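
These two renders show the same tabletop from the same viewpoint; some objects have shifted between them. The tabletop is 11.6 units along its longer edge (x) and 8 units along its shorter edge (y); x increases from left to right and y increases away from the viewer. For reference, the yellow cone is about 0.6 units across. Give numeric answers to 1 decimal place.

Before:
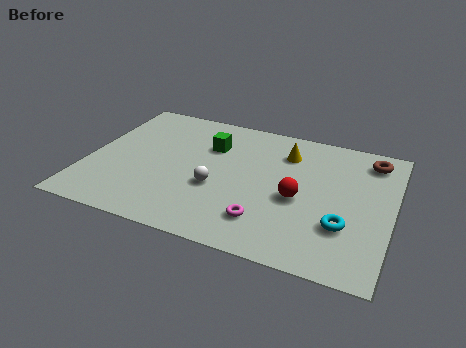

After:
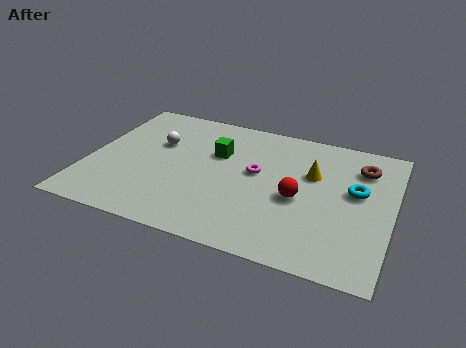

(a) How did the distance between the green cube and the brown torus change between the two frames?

-0.6

They were about 6.2 units apart before and 5.6 after — 0.6 units closer together.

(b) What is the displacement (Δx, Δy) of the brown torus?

(-0.3, -0.6)

From the two frames, the brown torus sits at roughly (10.6, 6.7) before and (10.3, 6.1) after.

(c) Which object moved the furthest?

the white sphere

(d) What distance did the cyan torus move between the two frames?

2.1

The cyan torus moved from about (9.9, 2.5) to (10.2, 4.6), a distance of √(0.3² + 2.1²) ≈ 2.1.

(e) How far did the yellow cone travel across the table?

1.5

The yellow cone moved from about (7.4, 6.1) to (8.5, 5.1), a distance of √(1.1² + 1.0²) ≈ 1.5.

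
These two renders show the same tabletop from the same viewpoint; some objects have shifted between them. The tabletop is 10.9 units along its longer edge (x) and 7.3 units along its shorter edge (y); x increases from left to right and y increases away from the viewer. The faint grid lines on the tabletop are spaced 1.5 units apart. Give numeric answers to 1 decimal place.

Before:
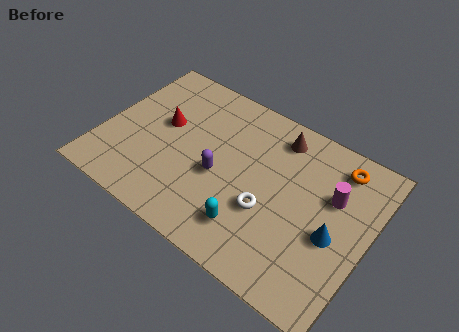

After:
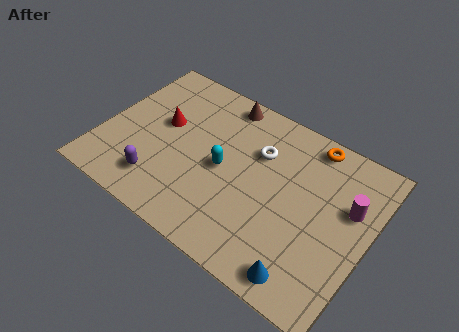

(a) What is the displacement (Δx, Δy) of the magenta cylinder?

(0.7, -0.1)

The magenta cylinder started near (9.3, 4.7) and ended near (10.0, 4.6).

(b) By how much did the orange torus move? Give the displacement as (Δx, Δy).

(-1.2, 0.4)

The orange torus was at about (9.3, 6.1) and moved to about (8.1, 6.5).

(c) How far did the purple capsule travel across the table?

2.7

From (4.9, 3.1) to (2.7, 1.5), the purple capsule covered √(2.2² + 1.6²) ≈ 2.7 units.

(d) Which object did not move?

the red cone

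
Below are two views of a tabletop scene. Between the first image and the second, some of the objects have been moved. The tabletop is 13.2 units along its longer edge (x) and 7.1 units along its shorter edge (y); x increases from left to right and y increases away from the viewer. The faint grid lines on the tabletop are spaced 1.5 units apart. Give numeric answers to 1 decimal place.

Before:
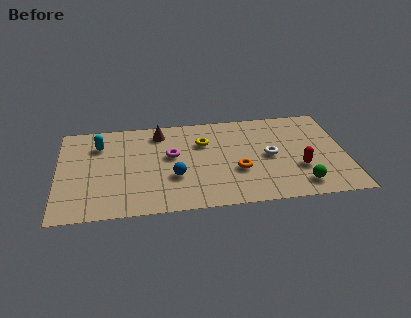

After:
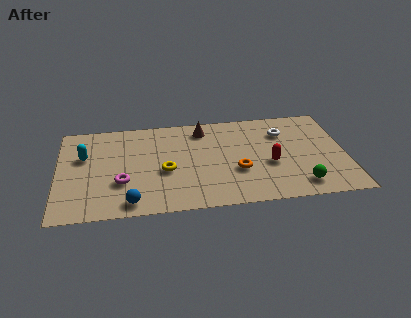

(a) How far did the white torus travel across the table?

1.8

From (9.7, 3.5) to (10.4, 5.2), the white torus covered √(0.7² + 1.7²) ≈ 1.8 units.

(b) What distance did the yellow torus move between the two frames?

2.6

The yellow torus was near (6.7, 4.9) before and (4.9, 3.0) after, so it travelled √(1.8² + 1.9²) ≈ 2.6 units.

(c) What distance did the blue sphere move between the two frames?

2.6

The blue sphere was near (5.3, 2.5) before and (3.3, 0.9) after, so it travelled √(2.0² + 1.6²) ≈ 2.6 units.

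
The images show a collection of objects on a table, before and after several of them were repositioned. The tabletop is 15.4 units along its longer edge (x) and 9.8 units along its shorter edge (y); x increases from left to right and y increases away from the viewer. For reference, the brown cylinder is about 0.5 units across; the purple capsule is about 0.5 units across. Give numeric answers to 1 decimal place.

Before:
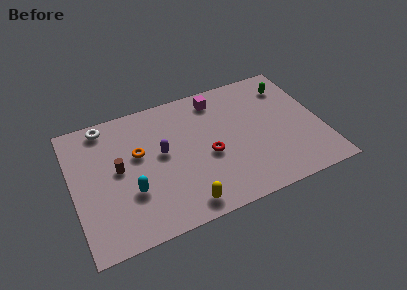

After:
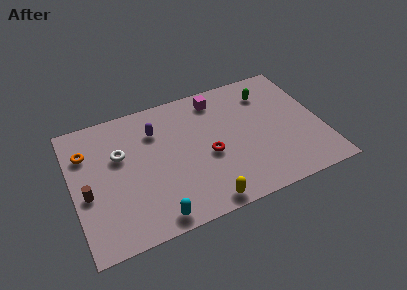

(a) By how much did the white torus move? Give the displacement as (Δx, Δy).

(0.7, -2.5)

The white torus was at about (2.3, 8.7) and moved to about (3.0, 6.2).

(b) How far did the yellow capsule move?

1.2

From (6.4, 1.2) to (7.6, 0.9), the yellow capsule covered √(1.2² + 0.3²) ≈ 1.2 units.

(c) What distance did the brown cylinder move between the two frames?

2.3

The brown cylinder was near (2.8, 5.2) before and (0.8, 4.1) after, so it travelled √(2.0² + 1.1²) ≈ 2.3 units.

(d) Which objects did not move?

the red torus and the magenta cube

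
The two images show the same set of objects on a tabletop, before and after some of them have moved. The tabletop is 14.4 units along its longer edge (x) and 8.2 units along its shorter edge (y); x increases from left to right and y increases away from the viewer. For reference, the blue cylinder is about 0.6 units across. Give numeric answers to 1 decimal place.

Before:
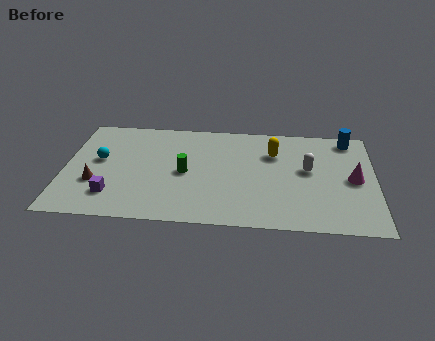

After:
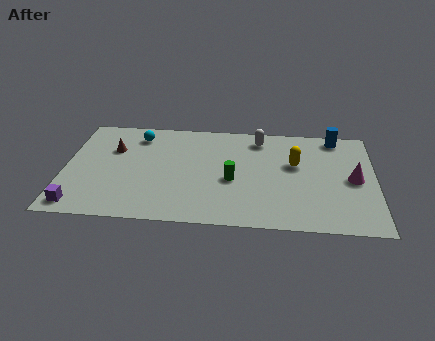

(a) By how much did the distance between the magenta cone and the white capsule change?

+3.1

They were about 2.2 units apart before and 5.3 after — 3.1 units further apart.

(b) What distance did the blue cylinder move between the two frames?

0.6

From (13.2, 7.2) to (12.6, 7.3), the blue cylinder covered √(0.6² + 0.1²) ≈ 0.6 units.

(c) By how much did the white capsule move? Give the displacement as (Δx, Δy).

(-2.3, 2.3)

The white capsule started near (11.3, 4.6) and ended near (9.0, 6.9).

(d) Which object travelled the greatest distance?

the white capsule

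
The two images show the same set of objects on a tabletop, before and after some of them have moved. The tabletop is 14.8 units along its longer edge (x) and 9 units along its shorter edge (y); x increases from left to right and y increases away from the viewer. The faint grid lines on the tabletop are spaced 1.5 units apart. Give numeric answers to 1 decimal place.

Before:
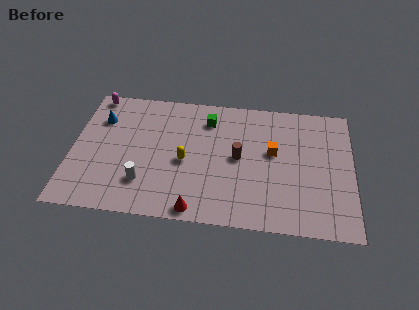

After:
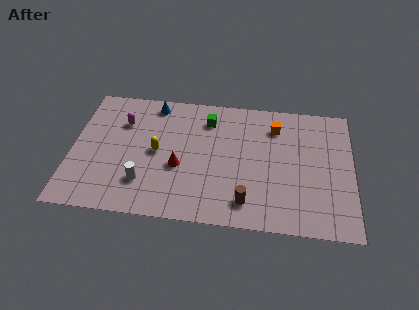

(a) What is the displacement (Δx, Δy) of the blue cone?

(2.8, 1.4)

From the two frames, the blue cone sits at roughly (1.4, 6.5) before and (4.2, 7.9) after.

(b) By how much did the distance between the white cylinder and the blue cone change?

+0.7

The distance was about 4.9 in the first image and 5.6 in the second, so they moved 0.7 units further apart.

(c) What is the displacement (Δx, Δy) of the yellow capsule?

(-1.5, 0.5)

The yellow capsule started near (6.0, 4.0) and ended near (4.5, 4.5).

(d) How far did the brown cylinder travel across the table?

3.0

The brown cylinder moved from about (8.8, 4.6) to (9.3, 1.6), a distance of √(0.5² + 3.0²) ≈ 3.0.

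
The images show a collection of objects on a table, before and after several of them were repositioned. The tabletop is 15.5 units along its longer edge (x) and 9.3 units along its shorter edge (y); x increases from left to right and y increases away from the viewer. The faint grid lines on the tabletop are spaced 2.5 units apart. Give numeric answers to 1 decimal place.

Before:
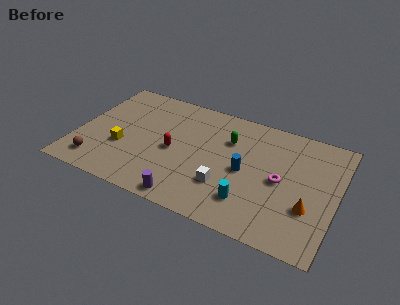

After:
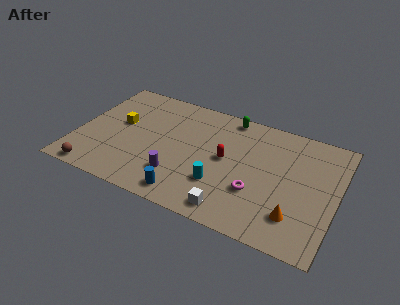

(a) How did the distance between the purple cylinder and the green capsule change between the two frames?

+0.6

The distance was about 5.9 in the first image and 6.5 in the second, so they moved 0.6 units further apart.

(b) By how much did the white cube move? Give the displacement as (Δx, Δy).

(0.6, -1.6)

The white cube started near (9.1, 2.8) and ended near (9.7, 1.2).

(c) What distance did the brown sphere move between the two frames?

0.8

The brown sphere moved from about (1.5, 1.6) to (1.5, 0.8), a distance of √(0.0² + 0.8²) ≈ 0.8.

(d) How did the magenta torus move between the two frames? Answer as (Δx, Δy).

(-1.3, -1.4)

From the two frames, the magenta torus sits at roughly (12.2, 4.5) before and (10.9, 3.1) after.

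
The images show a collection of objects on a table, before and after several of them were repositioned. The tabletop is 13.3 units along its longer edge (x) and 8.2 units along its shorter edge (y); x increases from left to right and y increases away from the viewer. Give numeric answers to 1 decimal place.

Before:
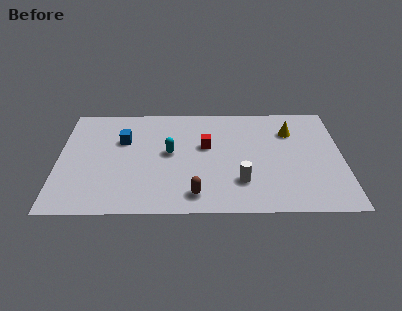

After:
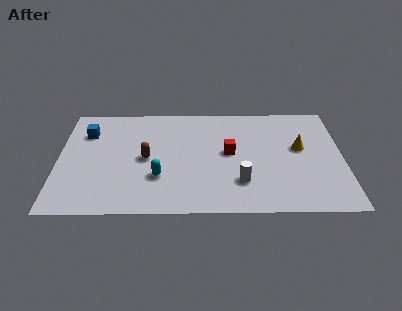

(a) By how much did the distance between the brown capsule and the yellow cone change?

+0.7

The distance was about 6.5 in the first image and 7.2 in the second, so they moved 0.7 units further apart.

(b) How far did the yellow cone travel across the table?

1.4

The yellow cone was near (10.9, 6.0) before and (11.3, 4.7) after, so it travelled √(0.4² + 1.3²) ≈ 1.4 units.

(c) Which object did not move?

the white cylinder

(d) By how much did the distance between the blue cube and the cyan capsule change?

+2.4

They were about 2.4 units apart before and 4.8 after — 2.4 units further apart.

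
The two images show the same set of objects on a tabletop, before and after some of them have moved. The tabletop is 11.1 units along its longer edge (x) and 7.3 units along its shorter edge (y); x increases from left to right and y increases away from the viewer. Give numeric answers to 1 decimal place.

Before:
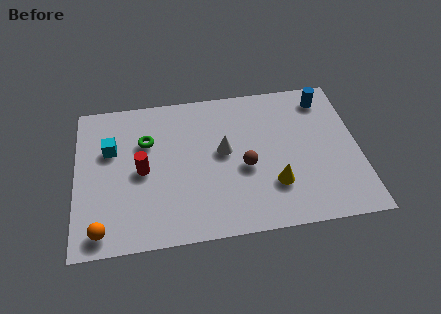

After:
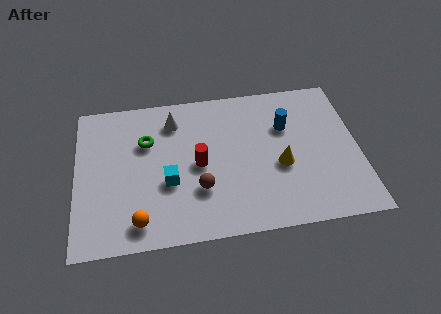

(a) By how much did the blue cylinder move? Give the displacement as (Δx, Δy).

(-1.6, -1.2)

The blue cylinder started near (9.9, 6.1) and ended near (8.3, 4.9).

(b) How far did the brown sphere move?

2.0

The brown sphere moved from about (6.6, 3.1) to (4.8, 2.3), a distance of √(1.8² + 0.8²) ≈ 2.0.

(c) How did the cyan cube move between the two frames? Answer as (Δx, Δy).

(2.2, -1.9)

The cyan cube started near (1.4, 4.7) and ended near (3.6, 2.8).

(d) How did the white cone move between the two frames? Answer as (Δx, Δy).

(-1.9, 1.8)

The white cone started near (5.8, 4.0) and ended near (3.9, 5.8).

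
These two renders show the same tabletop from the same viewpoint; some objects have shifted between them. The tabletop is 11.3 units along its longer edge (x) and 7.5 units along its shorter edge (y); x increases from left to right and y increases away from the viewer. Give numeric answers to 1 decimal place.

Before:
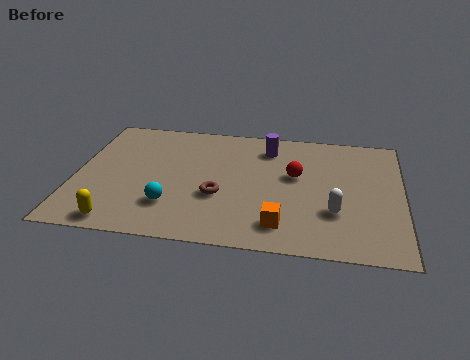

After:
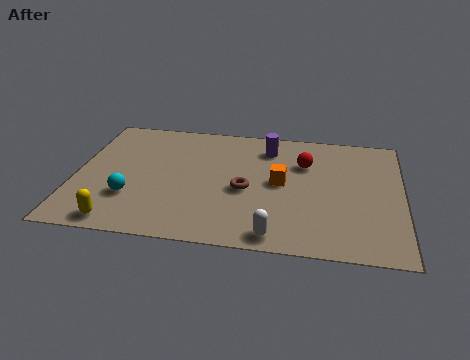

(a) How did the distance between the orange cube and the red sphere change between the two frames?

-1.5

They were about 3.0 units apart before and 1.5 after — 1.5 units closer together.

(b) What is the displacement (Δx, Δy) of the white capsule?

(-2.0, -1.6)

The white capsule was at about (9.0, 2.4) and moved to about (7.0, 0.8).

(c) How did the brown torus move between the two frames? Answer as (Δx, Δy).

(0.9, 0.5)

From the two frames, the brown torus sits at roughly (5.0, 2.8) before and (5.9, 3.3) after.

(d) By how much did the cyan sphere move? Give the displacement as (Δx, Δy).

(-1.4, 0.3)

From the two frames, the cyan sphere sits at roughly (3.4, 2.0) before and (2.0, 2.3) after.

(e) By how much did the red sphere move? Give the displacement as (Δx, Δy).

(0.3, 0.8)

The red sphere started near (7.6, 4.4) and ended near (7.9, 5.2).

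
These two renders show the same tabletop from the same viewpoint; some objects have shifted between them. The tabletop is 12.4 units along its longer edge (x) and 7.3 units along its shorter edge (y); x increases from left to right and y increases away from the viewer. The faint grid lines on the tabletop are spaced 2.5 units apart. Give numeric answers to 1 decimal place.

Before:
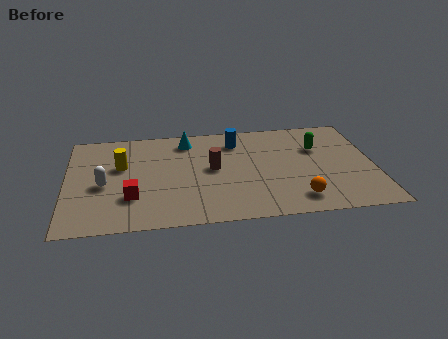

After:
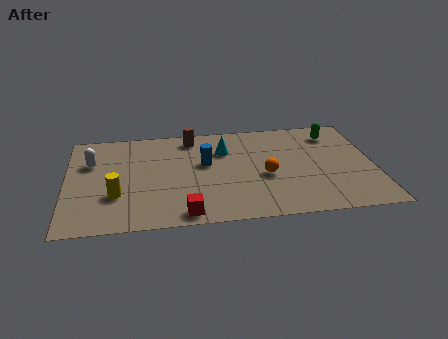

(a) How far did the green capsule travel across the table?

1.2

The green capsule was near (10.2, 4.9) before and (10.9, 5.9) after, so it travelled √(0.7² + 1.0²) ≈ 1.2 units.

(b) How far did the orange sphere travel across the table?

2.2

The orange sphere was near (9.2, 1.3) before and (8.0, 3.1) after, so it travelled √(1.2² + 1.8²) ≈ 2.2 units.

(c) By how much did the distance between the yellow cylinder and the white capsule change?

+1.2

Before: roughly 1.5 units apart; after: 2.7. That's 1.2 units further apart.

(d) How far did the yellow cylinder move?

2.1

From (2.2, 4.5) to (2.0, 2.4), the yellow cylinder covered √(0.2² + 2.1²) ≈ 2.1 units.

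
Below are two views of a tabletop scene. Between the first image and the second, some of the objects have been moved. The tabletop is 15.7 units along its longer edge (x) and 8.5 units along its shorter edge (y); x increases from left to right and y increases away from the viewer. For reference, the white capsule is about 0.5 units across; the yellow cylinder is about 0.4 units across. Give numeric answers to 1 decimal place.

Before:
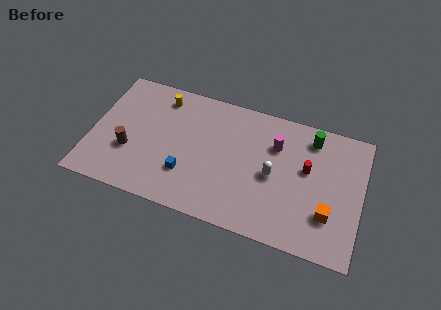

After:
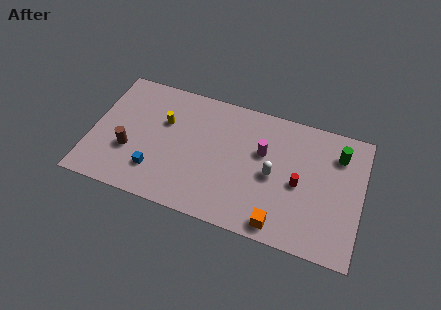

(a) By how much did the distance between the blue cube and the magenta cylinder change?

+0.8

They were about 6.0 units apart before and 6.8 after — 0.8 units further apart.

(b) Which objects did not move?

the brown cylinder and the white capsule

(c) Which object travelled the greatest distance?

the orange cube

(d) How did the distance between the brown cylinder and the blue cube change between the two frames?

-1.6

Before: roughly 3.4 units apart; after: 1.8. That's 1.6 units closer together.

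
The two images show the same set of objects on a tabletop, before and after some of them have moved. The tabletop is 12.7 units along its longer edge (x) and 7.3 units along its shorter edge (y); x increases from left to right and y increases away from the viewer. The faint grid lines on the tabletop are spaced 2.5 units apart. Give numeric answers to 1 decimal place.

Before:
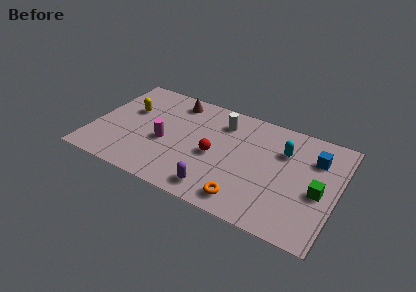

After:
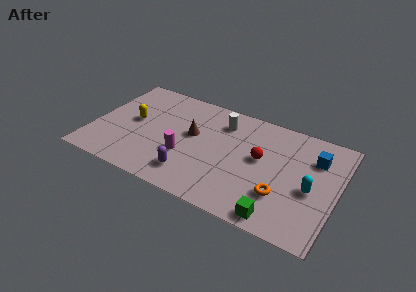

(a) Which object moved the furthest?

the green cube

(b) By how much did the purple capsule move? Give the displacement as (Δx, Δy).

(-1.4, 0.4)

The purple capsule was at about (6.8, 1.1) and moved to about (5.4, 1.5).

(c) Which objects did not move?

the blue cube and the white cylinder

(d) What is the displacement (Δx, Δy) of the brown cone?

(1.2, -2.0)

The brown cone was at about (3.9, 6.2) and moved to about (5.1, 4.2).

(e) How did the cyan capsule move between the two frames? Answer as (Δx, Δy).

(1.6, -1.9)

The cyan capsule started near (9.8, 5.1) and ended near (11.4, 3.2).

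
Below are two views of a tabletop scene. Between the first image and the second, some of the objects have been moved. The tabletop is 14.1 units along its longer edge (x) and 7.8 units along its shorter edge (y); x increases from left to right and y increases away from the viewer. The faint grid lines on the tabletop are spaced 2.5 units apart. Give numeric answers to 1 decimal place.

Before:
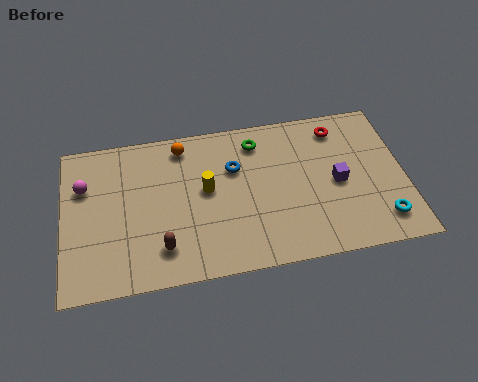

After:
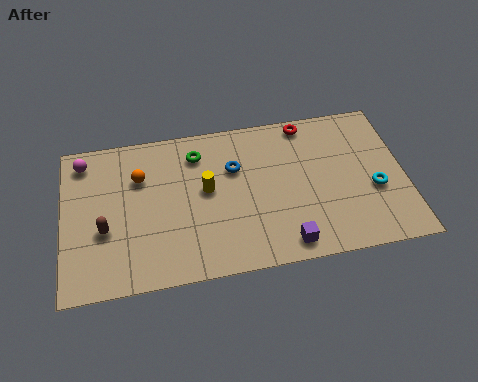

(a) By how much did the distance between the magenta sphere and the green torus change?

-2.6

The distance was about 7.3 in the first image and 4.7 in the second, so they moved 2.6 units closer together.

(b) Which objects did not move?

the yellow cylinder and the blue torus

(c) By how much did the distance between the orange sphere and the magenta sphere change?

-1.7

Before: roughly 4.3 units apart; after: 2.6. That's 1.7 units closer together.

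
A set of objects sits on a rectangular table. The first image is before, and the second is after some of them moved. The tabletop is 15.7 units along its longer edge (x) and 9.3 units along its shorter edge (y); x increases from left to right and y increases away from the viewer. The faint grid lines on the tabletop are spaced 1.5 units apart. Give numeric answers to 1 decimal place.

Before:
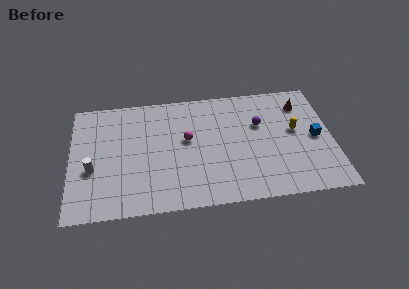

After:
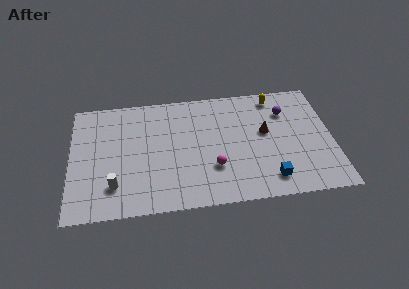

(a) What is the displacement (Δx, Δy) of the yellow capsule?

(-1.1, 2.9)

The yellow capsule was at about (13.5, 5.2) and moved to about (12.4, 8.1).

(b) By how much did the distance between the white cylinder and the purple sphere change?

+1.0

They were about 10.4 units apart before and 11.4 after — 1.0 units further apart.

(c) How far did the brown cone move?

3.0

The brown cone moved from about (14.0, 7.3) to (11.7, 5.3), a distance of √(2.3² + 2.0²) ≈ 3.0.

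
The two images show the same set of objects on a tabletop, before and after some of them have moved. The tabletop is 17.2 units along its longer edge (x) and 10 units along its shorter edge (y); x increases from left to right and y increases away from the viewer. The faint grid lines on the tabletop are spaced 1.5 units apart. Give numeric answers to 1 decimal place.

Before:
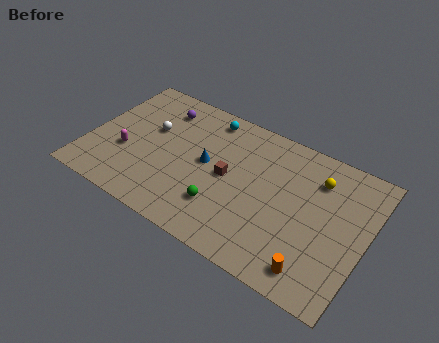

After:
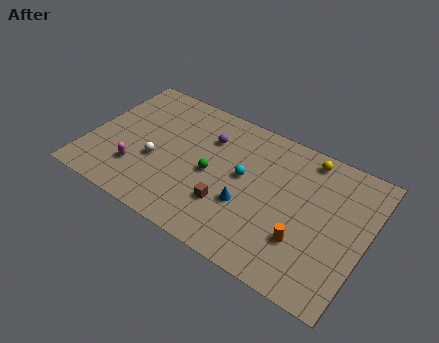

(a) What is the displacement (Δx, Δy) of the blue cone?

(2.8, -1.7)

The blue cone started near (7.3, 5.3) and ended near (10.1, 3.6).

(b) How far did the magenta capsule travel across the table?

1.3

The magenta capsule moved from about (2.4, 3.7) to (3.3, 2.7), a distance of √(0.9² + 1.0²) ≈ 1.3.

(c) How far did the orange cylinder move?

1.7

The orange cylinder moved from about (14.6, 1.5) to (13.7, 3.0), a distance of √(0.9² + 1.5²) ≈ 1.7.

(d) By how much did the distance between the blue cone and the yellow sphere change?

-1.0

The distance was about 7.0 in the first image and 6.0 in the second, so they moved 1.0 units closer together.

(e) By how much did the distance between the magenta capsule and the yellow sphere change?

-0.6

The distance was about 12.1 in the first image and 11.5 in the second, so they moved 0.6 units closer together.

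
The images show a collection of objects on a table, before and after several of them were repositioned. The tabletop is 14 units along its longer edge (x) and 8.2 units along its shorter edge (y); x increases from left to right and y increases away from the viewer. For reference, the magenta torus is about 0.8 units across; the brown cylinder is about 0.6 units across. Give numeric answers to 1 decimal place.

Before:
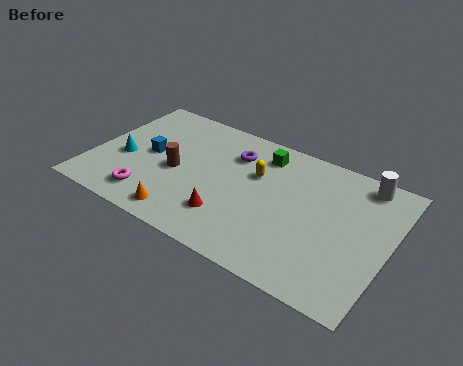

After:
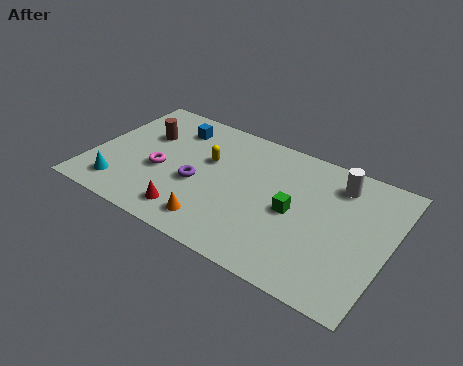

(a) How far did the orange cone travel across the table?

1.5

The orange cone moved from about (4.8, 1.1) to (6.3, 1.4), a distance of √(1.5² + 0.3²) ≈ 1.5.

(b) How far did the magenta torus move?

1.9

From (3.1, 1.5) to (3.3, 3.4), the magenta torus covered √(0.2² + 1.9²) ≈ 1.9 units.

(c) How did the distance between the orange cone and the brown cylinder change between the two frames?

+3.0

They were about 2.7 units apart before and 5.7 after — 3.0 units further apart.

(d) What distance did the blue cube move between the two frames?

2.4

The blue cube was near (2.6, 4.2) before and (3.4, 6.5) after, so it travelled √(0.8² + 2.3²) ≈ 2.4 units.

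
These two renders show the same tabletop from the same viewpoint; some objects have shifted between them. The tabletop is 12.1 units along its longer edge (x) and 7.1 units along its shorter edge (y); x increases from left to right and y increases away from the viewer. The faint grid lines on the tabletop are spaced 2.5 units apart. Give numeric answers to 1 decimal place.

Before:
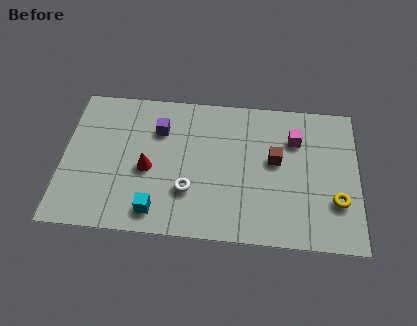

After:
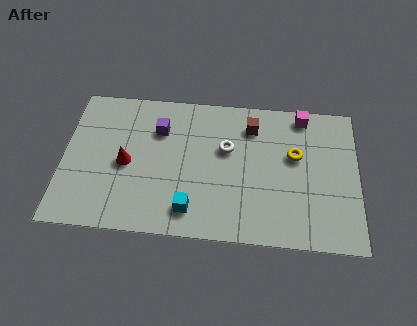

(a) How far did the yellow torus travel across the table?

2.7

From (11.2, 2.2) to (9.5, 4.3), the yellow torus covered √(1.7² + 2.1²) ≈ 2.7 units.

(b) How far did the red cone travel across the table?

0.9

The red cone moved from about (3.5, 3.1) to (2.6, 3.3), a distance of √(0.9² + 0.2²) ≈ 0.9.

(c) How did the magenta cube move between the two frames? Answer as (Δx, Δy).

(0.3, 1.2)

The magenta cube was at about (9.5, 5.1) and moved to about (9.8, 6.3).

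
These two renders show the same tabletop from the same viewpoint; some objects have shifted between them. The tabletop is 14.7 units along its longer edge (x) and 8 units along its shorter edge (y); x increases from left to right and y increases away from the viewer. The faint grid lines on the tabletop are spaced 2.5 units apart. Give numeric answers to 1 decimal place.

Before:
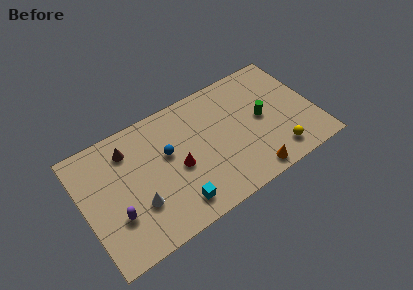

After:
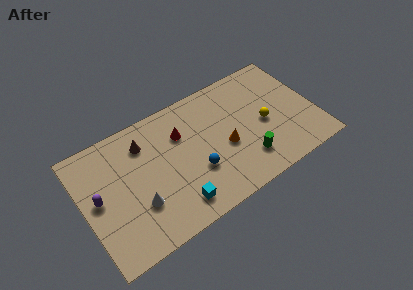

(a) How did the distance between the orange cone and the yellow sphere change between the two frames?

+0.7

They were about 1.9 units apart before and 2.6 after — 0.7 units further apart.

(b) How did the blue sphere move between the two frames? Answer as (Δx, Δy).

(1.5, -2.0)

From the two frames, the blue sphere sits at roughly (5.4, 4.8) before and (6.9, 2.8) after.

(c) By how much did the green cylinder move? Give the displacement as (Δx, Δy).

(-1.4, -2.2)

From the two frames, the green cylinder sits at roughly (11.4, 4.1) before and (10.0, 1.9) after.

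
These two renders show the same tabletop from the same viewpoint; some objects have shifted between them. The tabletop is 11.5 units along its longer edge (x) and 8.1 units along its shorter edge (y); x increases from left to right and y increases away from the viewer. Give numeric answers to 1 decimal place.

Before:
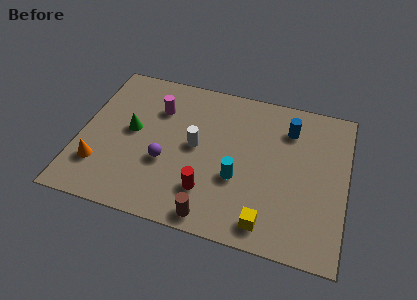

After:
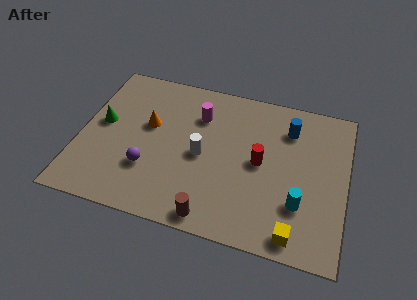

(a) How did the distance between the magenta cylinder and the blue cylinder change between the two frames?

-1.8

The distance was about 5.7 in the first image and 3.9 in the second, so they moved 1.8 units closer together.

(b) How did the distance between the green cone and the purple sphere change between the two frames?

+0.8

They were about 2.1 units apart before and 2.9 after — 0.8 units further apart.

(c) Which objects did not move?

the brown cylinder and the blue cylinder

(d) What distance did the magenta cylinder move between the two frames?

1.8

The magenta cylinder moved from about (3.2, 5.8) to (5.0, 5.9), a distance of √(1.8² + 0.1²) ≈ 1.8.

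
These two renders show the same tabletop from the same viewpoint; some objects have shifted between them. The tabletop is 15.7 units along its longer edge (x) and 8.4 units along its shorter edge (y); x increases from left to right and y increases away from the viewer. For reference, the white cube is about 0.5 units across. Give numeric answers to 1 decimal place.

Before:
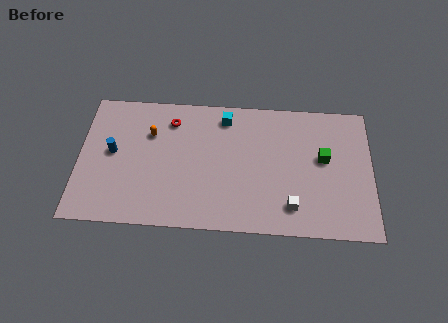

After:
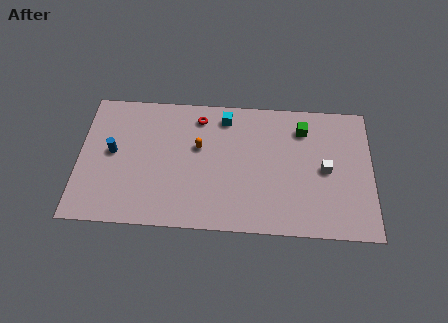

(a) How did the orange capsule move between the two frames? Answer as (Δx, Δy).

(2.6, -0.7)

From the two frames, the orange capsule sits at roughly (3.8, 5.8) before and (6.4, 5.1) after.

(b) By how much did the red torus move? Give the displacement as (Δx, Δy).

(1.5, 0.3)

The red torus started near (4.9, 6.7) and ended near (6.4, 7.0).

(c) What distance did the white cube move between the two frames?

3.0

The white cube was near (11.4, 1.7) before and (13.2, 4.1) after, so it travelled √(1.8² + 2.4²) ≈ 3.0 units.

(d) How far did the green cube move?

2.1

The green cube moved from about (13.1, 4.8) to (12.0, 6.6), a distance of √(1.1² + 1.8²) ≈ 2.1.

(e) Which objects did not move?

the blue cylinder and the cyan cube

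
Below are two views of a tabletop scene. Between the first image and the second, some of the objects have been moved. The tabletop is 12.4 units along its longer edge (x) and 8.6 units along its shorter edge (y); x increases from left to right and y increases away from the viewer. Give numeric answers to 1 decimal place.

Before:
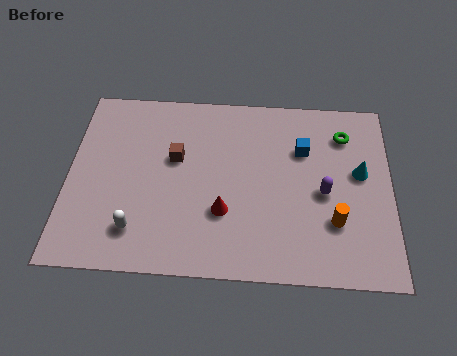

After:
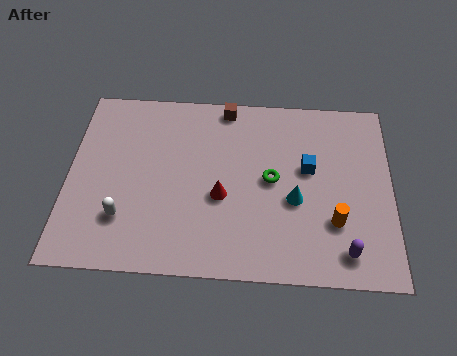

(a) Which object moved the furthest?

the green torus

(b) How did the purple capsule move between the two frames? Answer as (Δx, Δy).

(0.8, -2.6)

From the two frames, the purple capsule sits at roughly (9.8, 3.9) before and (10.6, 1.3) after.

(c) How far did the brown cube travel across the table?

3.2

The brown cube was near (4.1, 5.2) before and (6.0, 7.8) after, so it travelled √(1.9² + 2.6²) ≈ 3.2 units.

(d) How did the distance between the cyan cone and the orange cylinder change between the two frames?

-0.8

The distance was about 2.5 in the first image and 1.7 in the second, so they moved 0.8 units closer together.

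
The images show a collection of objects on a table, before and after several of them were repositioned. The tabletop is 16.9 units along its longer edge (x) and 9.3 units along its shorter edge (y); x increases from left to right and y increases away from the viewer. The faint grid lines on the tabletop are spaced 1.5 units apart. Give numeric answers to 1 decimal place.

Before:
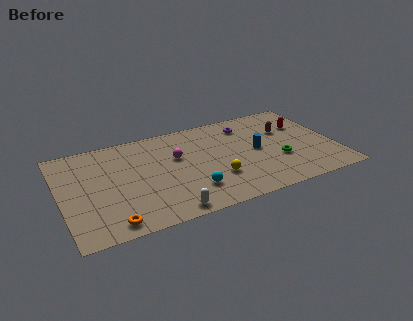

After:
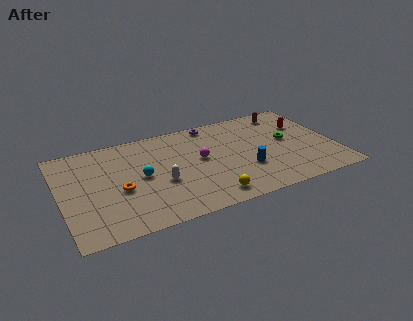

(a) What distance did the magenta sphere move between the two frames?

1.6

The magenta sphere moved from about (7.2, 5.8) to (8.6, 5.1), a distance of √(1.4² + 0.7²) ≈ 1.6.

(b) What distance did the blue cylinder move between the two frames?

1.8

The blue cylinder was near (12.1, 4.7) before and (11.2, 3.1) after, so it travelled √(0.9² + 1.6²) ≈ 1.8 units.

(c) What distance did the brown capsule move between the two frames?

1.9

The brown capsule moved from about (14.1, 6.1) to (14.4, 8.0), a distance of √(0.3² + 1.9²) ≈ 1.9.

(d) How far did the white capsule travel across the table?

2.8

The white capsule moved from about (6.1, 0.9) to (6.0, 3.7), a distance of √(0.1² + 2.8²) ≈ 2.8.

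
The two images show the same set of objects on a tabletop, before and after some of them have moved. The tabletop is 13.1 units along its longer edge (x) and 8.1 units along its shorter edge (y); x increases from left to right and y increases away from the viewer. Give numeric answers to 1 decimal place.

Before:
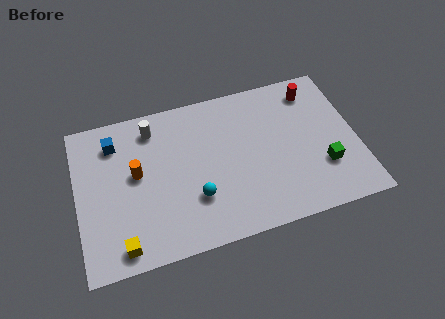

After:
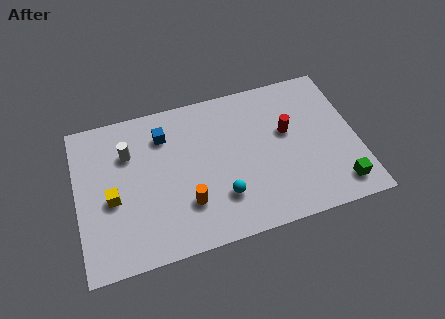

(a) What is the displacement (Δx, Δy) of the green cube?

(0.6, -1.2)

From the two frames, the green cube sits at roughly (11.4, 2.5) before and (12.0, 1.3) after.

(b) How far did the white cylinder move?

1.6

The white cylinder moved from about (3.7, 6.7) to (2.5, 5.7), a distance of √(1.2² + 1.0²) ≈ 1.6.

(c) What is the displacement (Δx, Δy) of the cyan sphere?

(1.2, -0.3)

The cyan sphere started near (5.4, 2.5) and ended near (6.6, 2.2).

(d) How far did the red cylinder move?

2.4

From (11.3, 6.7) to (9.9, 4.8), the red cylinder covered √(1.4² + 1.9²) ≈ 2.4 units.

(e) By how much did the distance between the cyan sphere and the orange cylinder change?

-1.7

The distance was about 3.3 in the first image and 1.6 in the second, so they moved 1.7 units closer together.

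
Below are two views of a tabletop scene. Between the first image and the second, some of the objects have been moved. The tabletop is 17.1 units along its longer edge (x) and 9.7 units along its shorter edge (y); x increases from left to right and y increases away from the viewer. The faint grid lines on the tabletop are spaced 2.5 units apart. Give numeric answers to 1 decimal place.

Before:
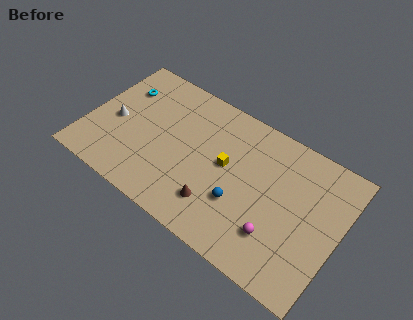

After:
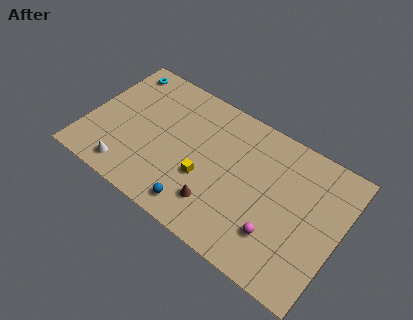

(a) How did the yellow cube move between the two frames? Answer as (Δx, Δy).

(-1.2, -1.7)

The yellow cube started near (9.4, 5.3) and ended near (8.2, 3.6).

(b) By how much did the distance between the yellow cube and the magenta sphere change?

+0.5

Before: roughly 4.7 units apart; after: 5.2. That's 0.5 units further apart.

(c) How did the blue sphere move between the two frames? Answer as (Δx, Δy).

(-2.6, -1.9)

From the two frames, the blue sphere sits at roughly (10.7, 3.3) before and (8.1, 1.4) after.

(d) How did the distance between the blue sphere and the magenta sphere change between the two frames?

+2.6

Before: roughly 2.7 units apart; after: 5.3. That's 2.6 units further apart.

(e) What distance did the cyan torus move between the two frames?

1.5

The cyan torus was near (1.8, 7.0) before and (1.4, 8.4) after, so it travelled √(0.4² + 1.4²) ≈ 1.5 units.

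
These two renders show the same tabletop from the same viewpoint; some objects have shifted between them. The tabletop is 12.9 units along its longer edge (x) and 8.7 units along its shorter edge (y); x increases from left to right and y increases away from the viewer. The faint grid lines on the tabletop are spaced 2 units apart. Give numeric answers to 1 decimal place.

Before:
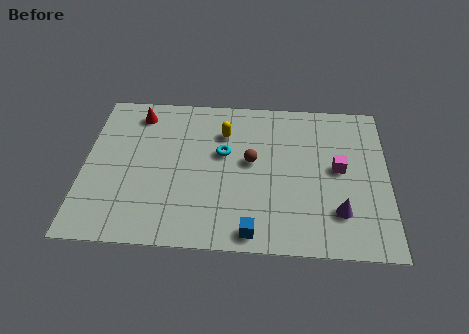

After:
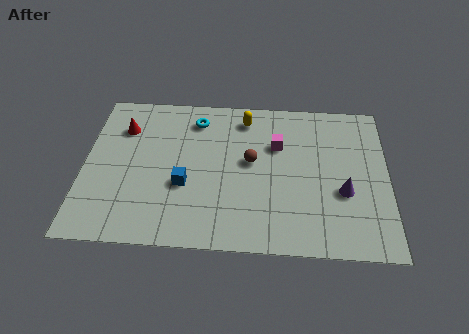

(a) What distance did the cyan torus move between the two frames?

2.2

The cyan torus was near (5.9, 5.2) before and (4.7, 7.1) after, so it travelled √(1.2² + 1.9²) ≈ 2.2 units.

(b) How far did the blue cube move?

3.8

The blue cube was near (7.2, 0.9) before and (4.3, 3.3) after, so it travelled √(2.9² + 2.4²) ≈ 3.8 units.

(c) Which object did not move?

the brown sphere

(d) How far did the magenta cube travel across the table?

2.9

From (10.8, 4.6) to (8.2, 5.8), the magenta cube covered √(2.6² + 1.2²) ≈ 2.9 units.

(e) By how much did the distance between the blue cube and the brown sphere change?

-0.7

Before: roughly 3.9 units apart; after: 3.2. That's 0.7 units closer together.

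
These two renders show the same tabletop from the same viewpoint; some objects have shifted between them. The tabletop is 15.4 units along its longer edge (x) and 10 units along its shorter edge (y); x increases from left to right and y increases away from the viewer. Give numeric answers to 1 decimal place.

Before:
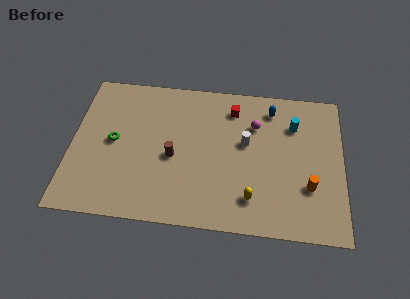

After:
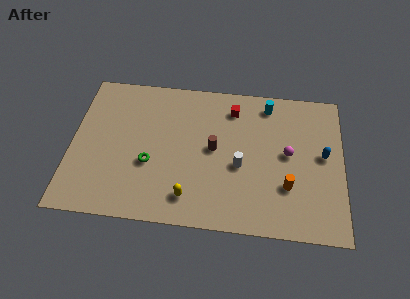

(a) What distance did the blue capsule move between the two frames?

4.2

The blue capsule moved from about (11.3, 8.3) to (14.3, 5.4), a distance of √(3.0² + 2.9²) ≈ 4.2.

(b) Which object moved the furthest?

the blue capsule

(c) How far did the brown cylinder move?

2.4

The brown cylinder moved from about (5.8, 4.4) to (8.1, 5.2), a distance of √(2.3² + 0.8²) ≈ 2.4.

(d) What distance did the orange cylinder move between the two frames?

1.2

From (13.5, 3.2) to (12.3, 3.1), the orange cylinder covered √(1.2² + 0.1²) ≈ 1.2 units.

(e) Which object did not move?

the red cube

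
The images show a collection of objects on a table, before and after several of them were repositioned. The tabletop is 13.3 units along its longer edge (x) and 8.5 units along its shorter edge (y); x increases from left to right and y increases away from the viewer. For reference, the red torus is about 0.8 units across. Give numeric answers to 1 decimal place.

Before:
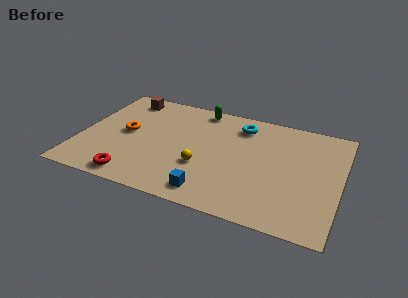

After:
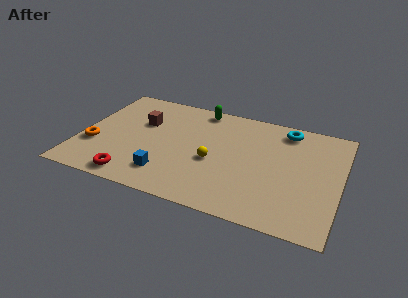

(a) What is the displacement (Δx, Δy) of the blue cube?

(-2.3, 0.6)

The blue cube was at about (7.0, 1.2) and moved to about (4.7, 1.8).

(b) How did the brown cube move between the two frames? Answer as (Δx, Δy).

(1.1, -1.8)

The brown cube was at about (1.9, 7.3) and moved to about (3.0, 5.5).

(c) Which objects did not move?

the red torus and the green capsule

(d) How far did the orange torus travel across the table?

2.1

The orange torus moved from about (2.3, 4.4) to (0.8, 2.9), a distance of √(1.5² + 1.5²) ≈ 2.1.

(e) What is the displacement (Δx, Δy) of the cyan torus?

(2.3, 0.4)

The cyan torus was at about (8.0, 6.9) and moved to about (10.3, 7.3).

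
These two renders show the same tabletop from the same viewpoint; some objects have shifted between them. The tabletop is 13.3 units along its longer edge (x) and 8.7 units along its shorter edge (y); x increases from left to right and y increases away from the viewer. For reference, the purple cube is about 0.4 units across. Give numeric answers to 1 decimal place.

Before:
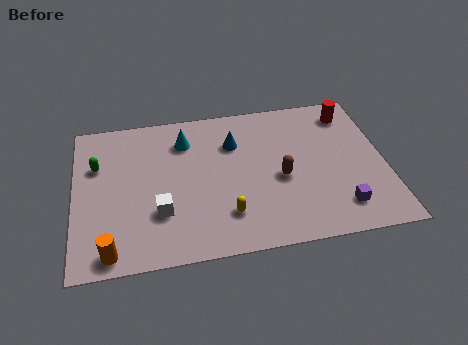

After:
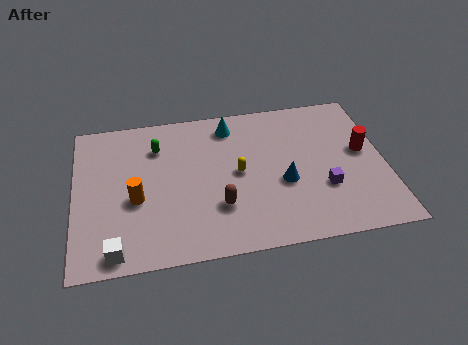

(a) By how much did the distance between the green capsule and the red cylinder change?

-2.1

The distance was about 11.1 in the first image and 9.0 in the second, so they moved 2.1 units closer together.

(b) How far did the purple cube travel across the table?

1.3

The purple cube was near (11.2, 1.7) before and (10.6, 2.9) after, so it travelled √(0.6² + 1.2²) ≈ 1.3 units.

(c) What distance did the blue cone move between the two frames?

3.4

The blue cone was near (6.9, 6.2) before and (8.9, 3.5) after, so it travelled √(2.0² + 2.7²) ≈ 3.4 units.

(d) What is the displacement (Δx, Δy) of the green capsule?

(2.6, 0.7)

The green capsule was at about (1.0, 5.8) and moved to about (3.6, 6.5).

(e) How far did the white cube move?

2.6

The white cube was near (3.6, 2.7) before and (1.7, 0.9) after, so it travelled √(1.9² + 1.8²) ≈ 2.6 units.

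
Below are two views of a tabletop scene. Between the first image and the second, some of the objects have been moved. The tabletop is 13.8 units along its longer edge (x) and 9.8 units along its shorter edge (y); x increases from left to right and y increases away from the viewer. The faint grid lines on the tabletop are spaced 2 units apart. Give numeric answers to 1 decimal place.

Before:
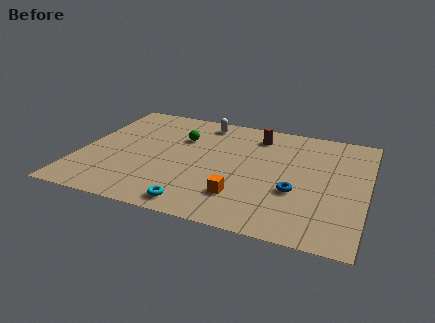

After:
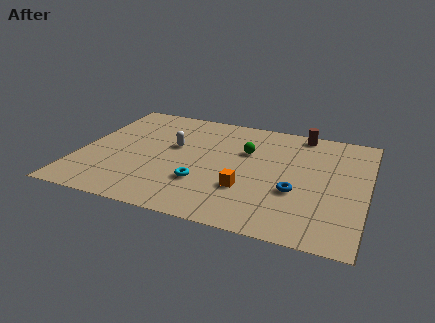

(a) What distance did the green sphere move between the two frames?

3.2

The green sphere was near (4.7, 6.7) before and (7.9, 6.4) after, so it travelled √(3.2² + 0.3²) ≈ 3.2 units.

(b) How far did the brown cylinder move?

2.3

From (8.3, 8.0) to (10.4, 8.9), the brown cylinder covered √(2.1² + 0.9²) ≈ 2.3 units.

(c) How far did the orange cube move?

0.7

The orange cube was near (8.0, 2.4) before and (8.2, 3.1) after, so it travelled √(0.2² + 0.7²) ≈ 0.7 units.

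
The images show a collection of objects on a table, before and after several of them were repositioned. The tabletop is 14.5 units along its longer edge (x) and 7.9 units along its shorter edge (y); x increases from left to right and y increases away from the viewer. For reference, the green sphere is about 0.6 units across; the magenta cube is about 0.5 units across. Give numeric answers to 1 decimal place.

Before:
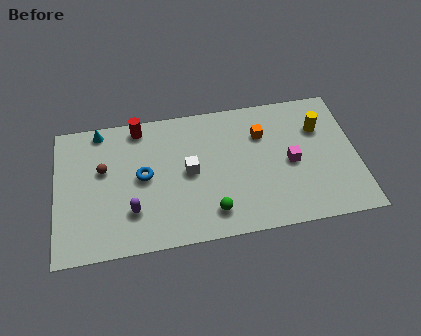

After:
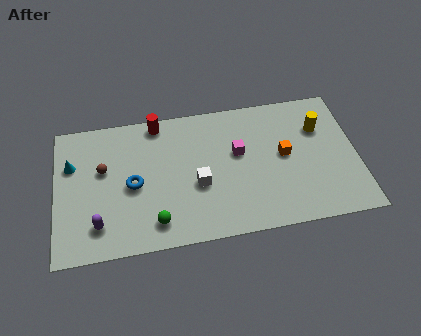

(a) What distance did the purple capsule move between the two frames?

1.7

From (3.6, 2.2) to (2.0, 1.7), the purple capsule covered √(1.6² + 0.5²) ≈ 1.7 units.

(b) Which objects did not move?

the brown sphere and the yellow cylinder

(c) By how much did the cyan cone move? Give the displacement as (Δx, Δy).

(-1.4, -1.8)

The cyan cone started near (2.2, 7.1) and ended near (0.8, 5.3).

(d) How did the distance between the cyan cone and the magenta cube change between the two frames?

-1.7

Before: roughly 9.7 units apart; after: 8.0. That's 1.7 units closer together.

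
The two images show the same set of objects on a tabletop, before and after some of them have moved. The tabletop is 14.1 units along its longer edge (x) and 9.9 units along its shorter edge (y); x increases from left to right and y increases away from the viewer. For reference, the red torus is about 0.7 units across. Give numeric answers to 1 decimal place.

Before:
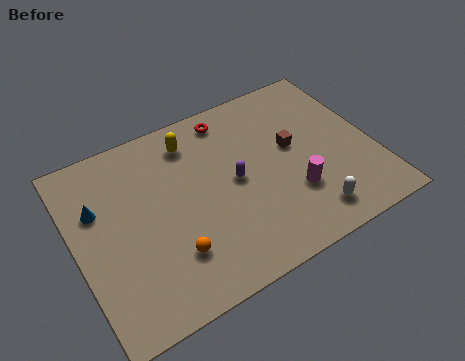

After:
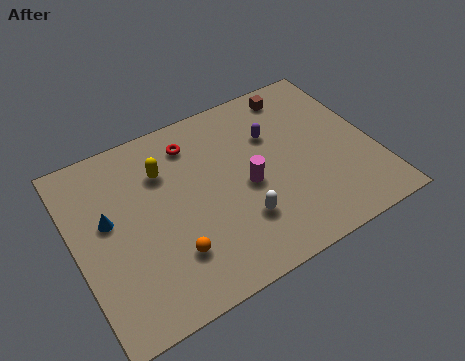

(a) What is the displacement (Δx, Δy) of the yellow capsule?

(-1.5, -1.0)

From the two frames, the yellow capsule sits at roughly (5.9, 8.1) before and (4.4, 7.1) after.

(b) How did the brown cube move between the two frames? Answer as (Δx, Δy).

(0.7, 3.0)

The brown cube was at about (10.4, 5.6) and moved to about (11.1, 8.6).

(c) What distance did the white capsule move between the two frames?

3.3

From (10.5, 1.6) to (7.4, 2.8), the white capsule covered √(3.1² + 1.2²) ≈ 3.3 units.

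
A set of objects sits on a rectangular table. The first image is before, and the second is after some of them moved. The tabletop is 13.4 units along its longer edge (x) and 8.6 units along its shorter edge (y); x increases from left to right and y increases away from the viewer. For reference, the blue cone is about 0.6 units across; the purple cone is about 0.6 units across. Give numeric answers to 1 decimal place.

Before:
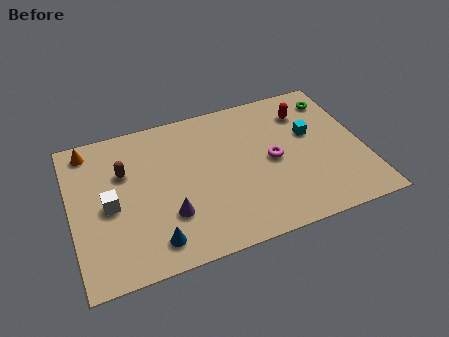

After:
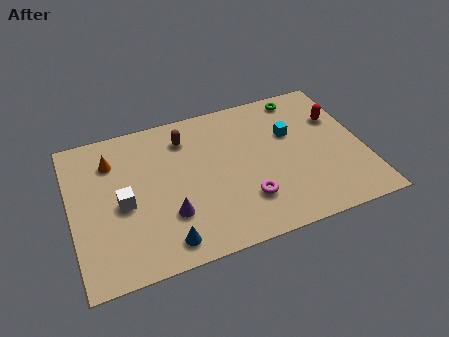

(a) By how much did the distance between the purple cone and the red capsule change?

+0.9

The distance was about 7.8 in the first image and 8.7 in the second, so they moved 0.9 units further apart.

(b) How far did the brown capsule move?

3.1

From (2.5, 5.7) to (5.4, 6.8), the brown capsule covered √(2.9² + 1.1²) ≈ 3.1 units.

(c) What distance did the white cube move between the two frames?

0.6

The white cube moved from about (1.7, 4.0) to (2.3, 3.9), a distance of √(0.6² + 0.1²) ≈ 0.6.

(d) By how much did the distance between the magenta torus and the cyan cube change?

+1.9

The distance was about 2.1 in the first image and 4.0 in the second, so they moved 1.9 units further apart.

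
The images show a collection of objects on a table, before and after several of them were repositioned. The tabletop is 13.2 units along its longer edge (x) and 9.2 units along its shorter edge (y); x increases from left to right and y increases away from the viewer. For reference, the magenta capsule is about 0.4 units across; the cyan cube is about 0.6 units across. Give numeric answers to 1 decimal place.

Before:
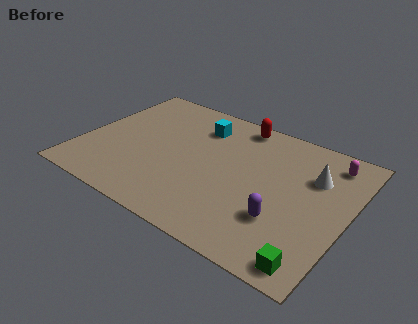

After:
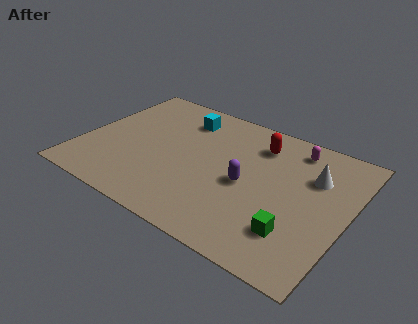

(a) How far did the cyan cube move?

0.9

From (5.4, 7.1) to (4.5, 7.3), the cyan cube covered √(0.9² + 0.2²) ≈ 0.9 units.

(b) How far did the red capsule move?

1.6

From (7.2, 8.2) to (8.4, 7.2), the red capsule covered √(1.2² + 1.0²) ≈ 1.6 units.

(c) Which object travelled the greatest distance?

the purple capsule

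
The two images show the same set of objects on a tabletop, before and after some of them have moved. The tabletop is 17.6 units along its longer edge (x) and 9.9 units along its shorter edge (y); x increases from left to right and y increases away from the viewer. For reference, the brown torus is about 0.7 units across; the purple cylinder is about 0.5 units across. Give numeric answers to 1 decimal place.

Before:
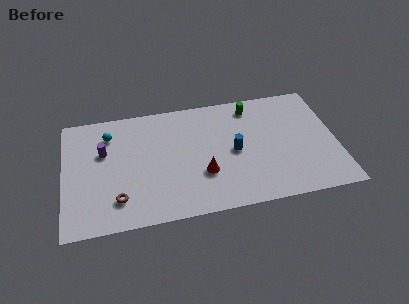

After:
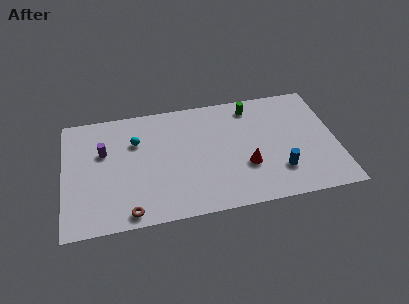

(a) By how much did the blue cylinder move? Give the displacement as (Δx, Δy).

(2.8, -2.2)

The blue cylinder was at about (11.0, 4.8) and moved to about (13.8, 2.6).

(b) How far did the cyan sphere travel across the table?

1.9

The cyan sphere moved from about (3.0, 7.7) to (4.7, 6.8), a distance of √(1.7² + 0.9²) ≈ 1.9.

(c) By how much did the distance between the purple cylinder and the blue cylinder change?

+3.3

Before: roughly 8.5 units apart; after: 11.8. That's 3.3 units further apart.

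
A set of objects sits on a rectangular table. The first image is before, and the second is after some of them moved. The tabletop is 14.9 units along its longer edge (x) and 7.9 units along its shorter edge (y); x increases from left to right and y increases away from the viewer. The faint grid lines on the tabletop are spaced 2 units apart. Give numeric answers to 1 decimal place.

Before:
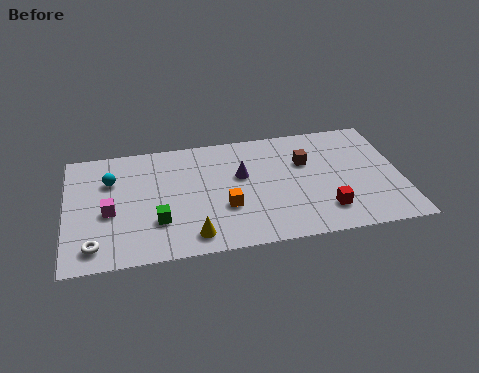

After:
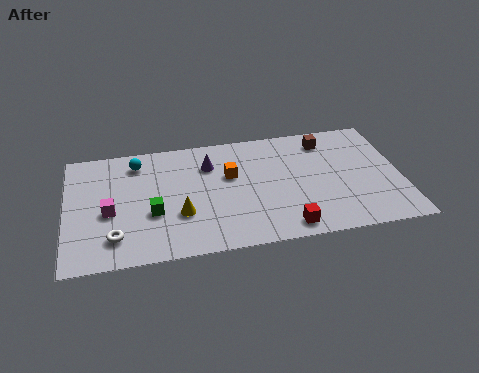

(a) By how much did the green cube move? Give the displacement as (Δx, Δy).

(-0.2, 0.6)

The green cube started near (4.0, 2.4) and ended near (3.8, 3.0).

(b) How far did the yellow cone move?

1.6

The yellow cone was near (5.5, 1.2) before and (5.0, 2.7) after, so it travelled √(0.5² + 1.5²) ≈ 1.6 units.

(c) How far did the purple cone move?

1.7

From (7.8, 4.8) to (6.4, 5.8), the purple cone covered √(1.4² + 1.0²) ≈ 1.7 units.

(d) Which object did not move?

the magenta cube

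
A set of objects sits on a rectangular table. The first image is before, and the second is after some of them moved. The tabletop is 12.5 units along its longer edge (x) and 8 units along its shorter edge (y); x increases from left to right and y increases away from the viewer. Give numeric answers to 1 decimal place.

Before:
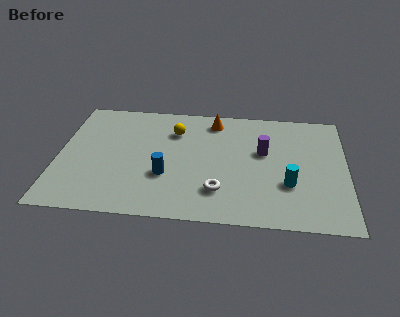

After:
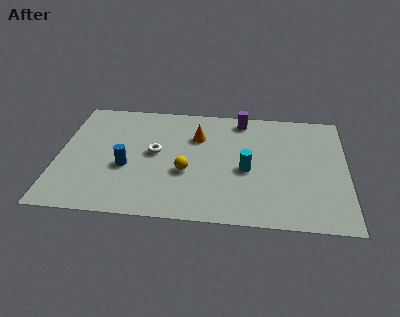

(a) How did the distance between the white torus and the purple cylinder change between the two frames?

+1.2

Before: roughly 3.4 units apart; after: 4.6. That's 1.2 units further apart.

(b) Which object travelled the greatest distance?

the white torus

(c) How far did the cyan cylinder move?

2.0

From (10.0, 2.7) to (8.2, 3.5), the cyan cylinder covered √(1.8² + 0.8²) ≈ 2.0 units.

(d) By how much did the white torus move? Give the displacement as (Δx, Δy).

(-2.8, 2.3)

The white torus was at about (7.0, 2.0) and moved to about (4.2, 4.3).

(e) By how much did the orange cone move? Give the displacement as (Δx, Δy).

(-0.7, -1.2)

From the two frames, the orange cone sits at roughly (6.7, 6.8) before and (6.0, 5.6) after.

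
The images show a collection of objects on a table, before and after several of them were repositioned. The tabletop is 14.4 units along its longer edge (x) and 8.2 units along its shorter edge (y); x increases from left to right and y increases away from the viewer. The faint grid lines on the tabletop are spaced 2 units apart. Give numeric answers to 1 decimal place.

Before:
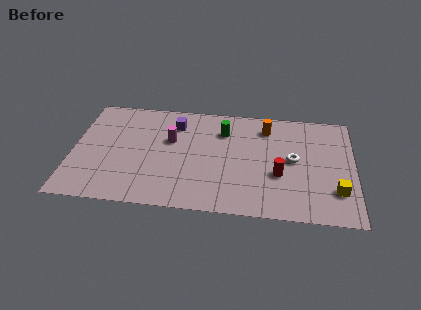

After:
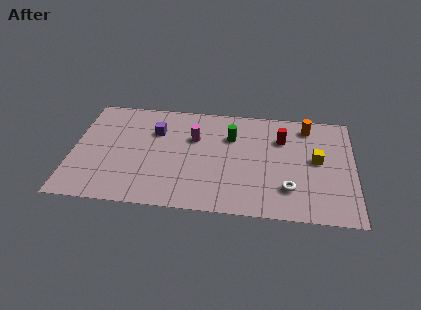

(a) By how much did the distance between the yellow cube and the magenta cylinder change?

-2.6

They were about 9.0 units apart before and 6.4 after — 2.6 units closer together.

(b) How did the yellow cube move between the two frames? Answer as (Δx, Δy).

(-1.0, 2.2)

The yellow cube was at about (13.5, 2.2) and moved to about (12.5, 4.4).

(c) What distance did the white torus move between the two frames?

2.2

The white torus was near (11.3, 4.3) before and (11.1, 2.1) after, so it travelled √(0.2² + 2.2²) ≈ 2.2 units.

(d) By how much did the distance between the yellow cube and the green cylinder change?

-2.4

The distance was about 7.0 in the first image and 4.6 in the second, so they moved 2.4 units closer together.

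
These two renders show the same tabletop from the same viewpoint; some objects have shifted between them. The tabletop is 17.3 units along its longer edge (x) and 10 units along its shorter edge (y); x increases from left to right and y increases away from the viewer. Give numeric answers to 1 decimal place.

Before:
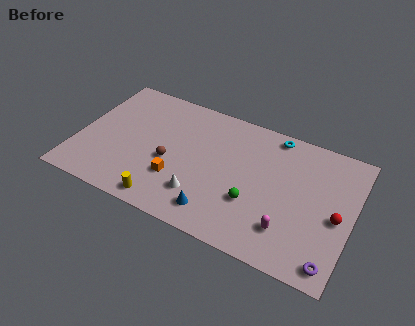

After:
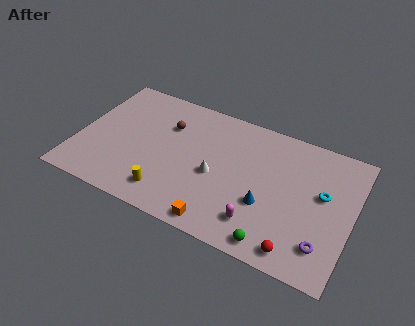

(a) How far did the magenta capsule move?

1.8

From (13.6, 2.4) to (11.8, 2.1), the magenta capsule covered √(1.8² + 0.3²) ≈ 1.8 units.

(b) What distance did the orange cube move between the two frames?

3.7

The orange cube was near (6.5, 3.1) before and (9.5, 1.0) after, so it travelled √(3.0² + 2.1²) ≈ 3.7 units.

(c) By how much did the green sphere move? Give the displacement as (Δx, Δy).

(1.6, -2.3)

The green sphere started near (11.3, 3.4) and ended near (12.9, 1.1).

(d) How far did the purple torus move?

1.2

From (16.4, 1.2) to (15.8, 2.2), the purple torus covered √(0.6² + 1.0²) ≈ 1.2 units.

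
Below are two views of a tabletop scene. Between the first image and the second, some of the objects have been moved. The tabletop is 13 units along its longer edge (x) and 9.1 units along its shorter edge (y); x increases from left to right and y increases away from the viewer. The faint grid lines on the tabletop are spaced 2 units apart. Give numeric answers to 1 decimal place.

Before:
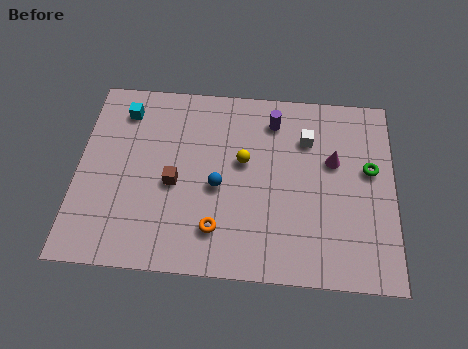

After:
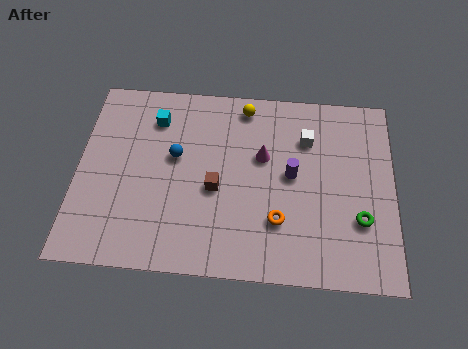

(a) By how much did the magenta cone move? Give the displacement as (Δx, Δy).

(-2.9, 0.0)

The magenta cone was at about (10.5, 5.6) and moved to about (7.6, 5.6).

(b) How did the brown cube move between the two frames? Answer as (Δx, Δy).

(1.7, -0.1)

The brown cube was at about (4.0, 4.0) and moved to about (5.7, 3.9).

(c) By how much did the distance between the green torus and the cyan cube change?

-0.9

Before: roughly 10.4 units apart; after: 9.5. That's 0.9 units closer together.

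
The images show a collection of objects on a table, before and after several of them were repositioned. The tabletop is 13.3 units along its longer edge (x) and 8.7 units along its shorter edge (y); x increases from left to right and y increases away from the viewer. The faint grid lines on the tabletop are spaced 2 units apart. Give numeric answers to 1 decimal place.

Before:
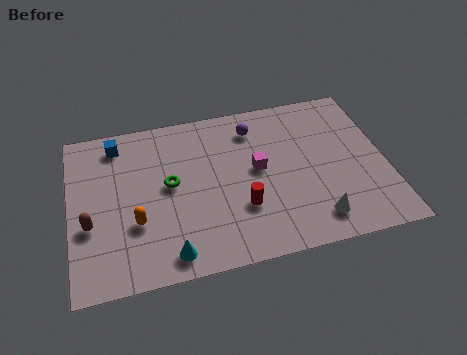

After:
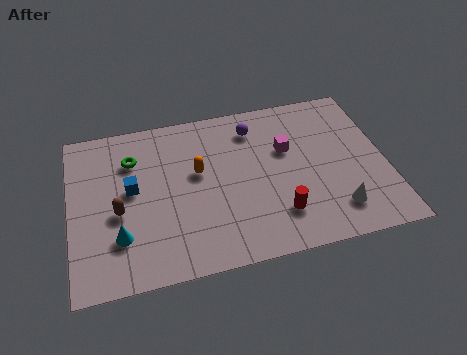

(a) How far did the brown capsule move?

1.3

The brown capsule moved from about (0.8, 3.3) to (2.0, 3.7), a distance of √(1.2² + 0.4²) ≈ 1.3.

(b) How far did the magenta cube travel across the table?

1.5

From (7.9, 4.7) to (9.2, 5.5), the magenta cube covered √(1.3² + 0.8²) ≈ 1.5 units.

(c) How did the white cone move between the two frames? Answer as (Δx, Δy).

(0.9, 0.3)

From the two frames, the white cone sits at roughly (10.1, 1.5) before and (11.0, 1.8) after.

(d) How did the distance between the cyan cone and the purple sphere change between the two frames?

+0.4

Before: roughly 7.1 units apart; after: 7.5. That's 0.4 units further apart.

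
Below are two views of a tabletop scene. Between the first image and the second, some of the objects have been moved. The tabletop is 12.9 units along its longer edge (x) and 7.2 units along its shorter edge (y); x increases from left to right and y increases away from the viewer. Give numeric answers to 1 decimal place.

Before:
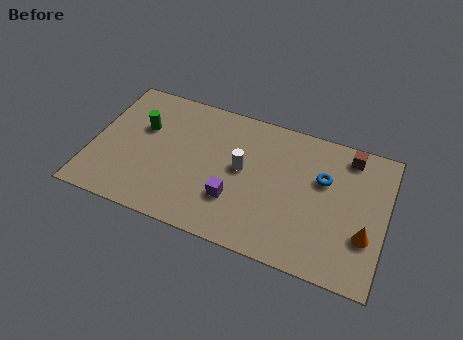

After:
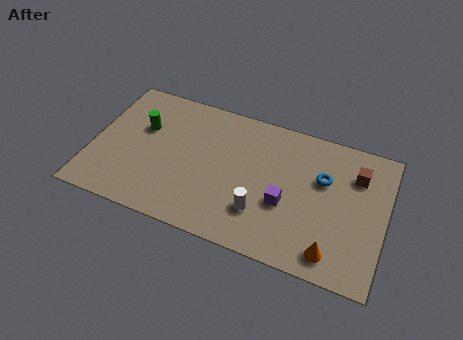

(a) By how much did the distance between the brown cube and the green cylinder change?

+0.3

Before: roughly 9.1 units apart; after: 9.4. That's 0.3 units further apart.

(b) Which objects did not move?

the blue torus and the green cylinder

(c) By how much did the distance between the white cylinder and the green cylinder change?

+1.5

They were about 4.6 units apart before and 6.1 after — 1.5 units further apart.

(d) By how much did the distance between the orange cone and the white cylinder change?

-2.4

Before: roughly 5.7 units apart; after: 3.3. That's 2.4 units closer together.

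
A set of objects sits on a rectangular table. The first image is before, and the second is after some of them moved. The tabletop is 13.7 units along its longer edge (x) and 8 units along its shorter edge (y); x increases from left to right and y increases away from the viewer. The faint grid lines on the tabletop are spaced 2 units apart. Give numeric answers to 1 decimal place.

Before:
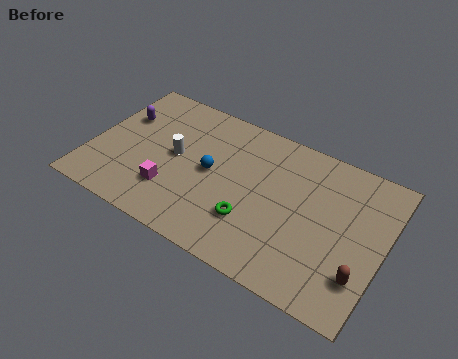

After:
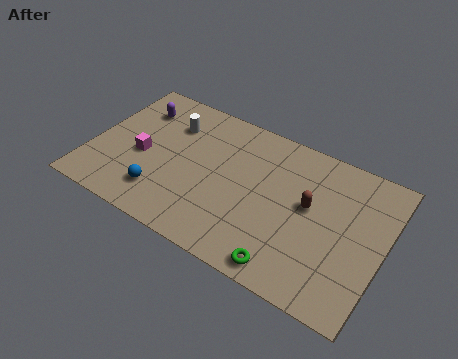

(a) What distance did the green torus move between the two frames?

2.4

The green torus moved from about (7.8, 2.4) to (9.7, 0.9), a distance of √(1.9² + 1.5²) ≈ 2.4.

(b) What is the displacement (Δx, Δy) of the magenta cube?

(-1.6, 1.3)

The magenta cube started near (4.0, 2.2) and ended near (2.4, 3.5).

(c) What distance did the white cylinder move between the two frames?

1.8

From (3.9, 4.2) to (3.4, 5.9), the white cylinder covered √(0.5² + 1.7²) ≈ 1.8 units.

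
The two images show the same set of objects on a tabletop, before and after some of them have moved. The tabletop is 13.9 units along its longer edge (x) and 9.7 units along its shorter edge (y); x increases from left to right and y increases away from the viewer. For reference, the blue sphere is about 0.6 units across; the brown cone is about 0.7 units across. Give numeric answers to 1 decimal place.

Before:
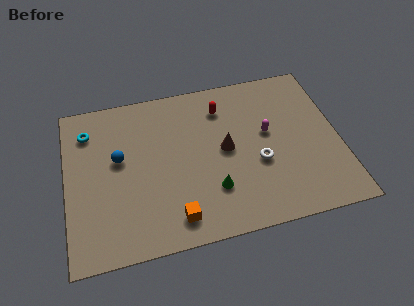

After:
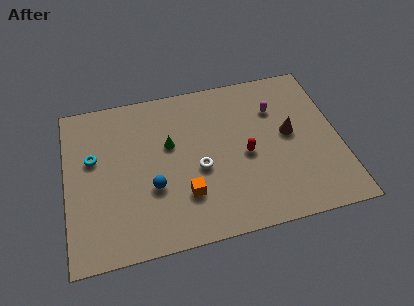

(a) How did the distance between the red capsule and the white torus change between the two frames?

-1.7

They were about 4.1 units apart before and 2.4 after — 1.7 units closer together.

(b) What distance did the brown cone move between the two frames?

3.3

The brown cone was near (8.1, 5.0) before and (11.4, 5.2) after, so it travelled √(3.3² + 0.2²) ≈ 3.3 units.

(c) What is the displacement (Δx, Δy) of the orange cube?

(0.6, 1.2)

The orange cube started near (5.3, 1.5) and ended near (5.9, 2.7).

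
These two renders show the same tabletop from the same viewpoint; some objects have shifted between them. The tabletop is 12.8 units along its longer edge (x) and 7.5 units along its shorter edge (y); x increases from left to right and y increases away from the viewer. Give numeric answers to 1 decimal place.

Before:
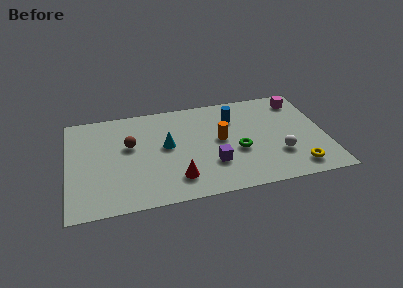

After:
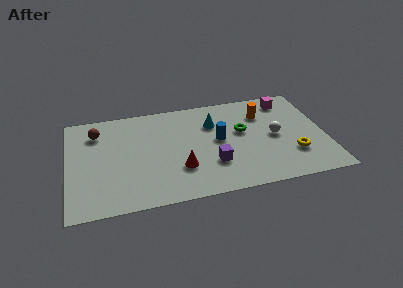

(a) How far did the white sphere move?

1.4

The white sphere was near (10.4, 2.3) before and (10.3, 3.7) after, so it travelled √(0.1² + 1.4²) ≈ 1.4 units.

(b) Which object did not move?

the purple cube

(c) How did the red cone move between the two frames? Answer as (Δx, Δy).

(0.2, 0.7)

From the two frames, the red cone sits at roughly (5.3, 1.6) before and (5.5, 2.3) after.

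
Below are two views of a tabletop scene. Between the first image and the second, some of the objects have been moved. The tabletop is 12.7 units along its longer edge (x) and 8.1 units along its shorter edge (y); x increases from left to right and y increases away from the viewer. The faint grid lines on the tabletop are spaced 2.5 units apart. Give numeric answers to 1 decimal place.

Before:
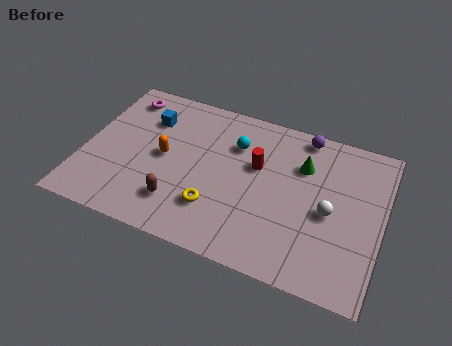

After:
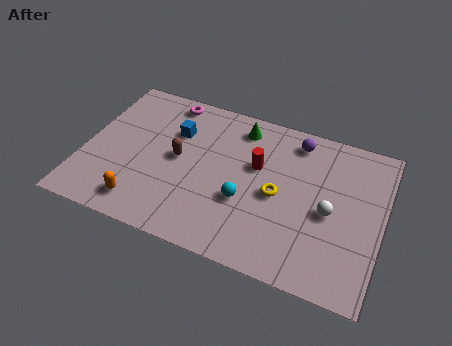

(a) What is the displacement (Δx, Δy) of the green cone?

(-2.8, 1.1)

From the two frames, the green cone sits at roughly (9.2, 5.7) before and (6.4, 6.8) after.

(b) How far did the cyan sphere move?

2.9

The cyan sphere was near (6.3, 5.8) before and (7.0, 3.0) after, so it travelled √(0.7² + 2.8²) ≈ 2.9 units.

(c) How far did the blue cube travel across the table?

1.2

From (2.5, 5.9) to (3.7, 5.6), the blue cube covered √(1.2² + 0.3²) ≈ 1.2 units.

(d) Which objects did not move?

the white sphere and the red cylinder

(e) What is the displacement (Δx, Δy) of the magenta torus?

(1.9, 0.4)

The magenta torus started near (1.3, 6.8) and ended near (3.2, 7.2).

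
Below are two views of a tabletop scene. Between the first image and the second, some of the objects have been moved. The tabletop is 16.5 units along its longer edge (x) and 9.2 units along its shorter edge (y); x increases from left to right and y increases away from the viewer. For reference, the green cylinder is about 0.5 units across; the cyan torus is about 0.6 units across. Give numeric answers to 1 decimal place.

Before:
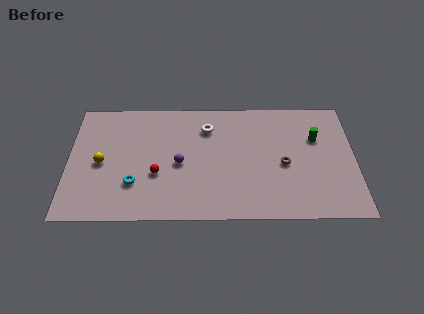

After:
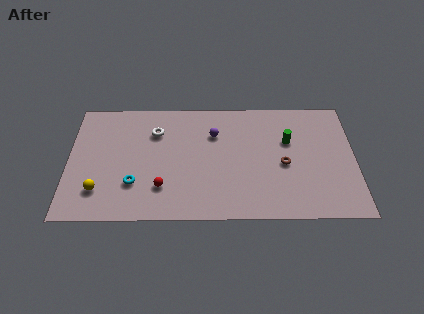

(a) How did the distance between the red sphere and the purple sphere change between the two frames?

+3.6

The distance was about 1.5 in the first image and 5.1 in the second, so they moved 3.6 units further apart.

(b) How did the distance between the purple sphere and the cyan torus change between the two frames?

+3.0

The distance was about 3.0 in the first image and 6.0 in the second, so they moved 3.0 units further apart.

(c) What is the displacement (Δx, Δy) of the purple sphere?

(2.0, 2.3)

The purple sphere started near (6.4, 4.2) and ended near (8.4, 6.5).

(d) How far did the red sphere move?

1.0

From (5.1, 3.4) to (5.4, 2.4), the red sphere covered √(0.3² + 1.0²) ≈ 1.0 units.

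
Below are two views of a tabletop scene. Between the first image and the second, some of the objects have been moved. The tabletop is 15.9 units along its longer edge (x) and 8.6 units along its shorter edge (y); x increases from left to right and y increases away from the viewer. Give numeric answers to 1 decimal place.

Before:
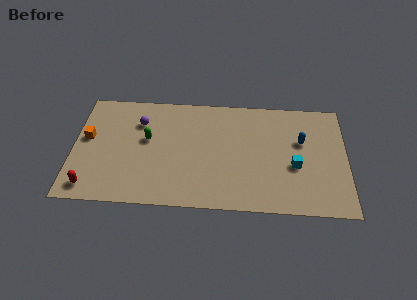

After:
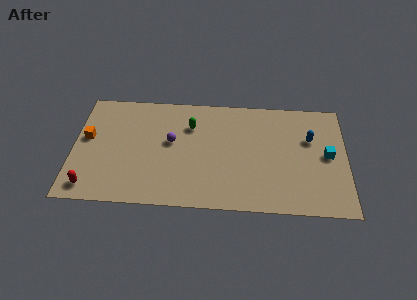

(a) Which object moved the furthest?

the green capsule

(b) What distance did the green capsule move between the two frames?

2.8

From (4.3, 5.0) to (6.8, 6.2), the green capsule covered √(2.5² + 1.2²) ≈ 2.8 units.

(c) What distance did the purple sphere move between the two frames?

2.4

From (3.8, 6.3) to (5.7, 4.9), the purple sphere covered √(1.9² + 1.4²) ≈ 2.4 units.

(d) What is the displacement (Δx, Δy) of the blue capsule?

(0.5, 0.2)

The blue capsule started near (13.3, 5.4) and ended near (13.8, 5.6).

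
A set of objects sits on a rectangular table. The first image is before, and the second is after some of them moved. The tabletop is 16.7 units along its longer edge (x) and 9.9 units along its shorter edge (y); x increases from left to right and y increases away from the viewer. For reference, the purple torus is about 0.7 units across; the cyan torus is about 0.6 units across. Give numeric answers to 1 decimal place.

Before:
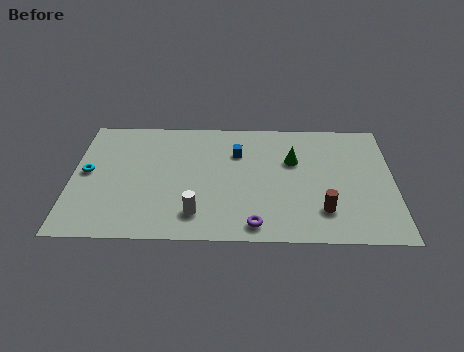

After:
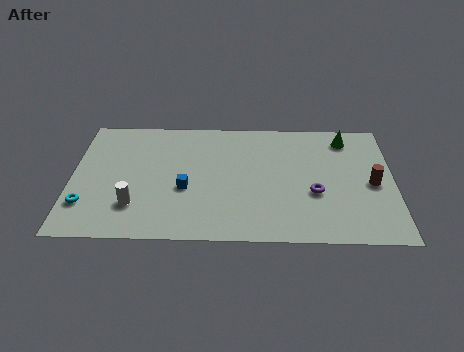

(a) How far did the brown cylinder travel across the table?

3.4

The brown cylinder was near (13.0, 2.4) before and (15.6, 4.6) after, so it travelled √(2.6² + 2.2²) ≈ 3.4 units.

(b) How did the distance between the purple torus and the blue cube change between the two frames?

+0.8

Before: roughly 5.9 units apart; after: 6.7. That's 0.8 units further apart.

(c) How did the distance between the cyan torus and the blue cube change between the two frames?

-2.7

Before: roughly 8.0 units apart; after: 5.3. That's 2.7 units closer together.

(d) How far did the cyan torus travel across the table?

2.6

From (0.8, 5.2) to (0.8, 2.6), the cyan torus covered √(0.0² + 2.6²) ≈ 2.6 units.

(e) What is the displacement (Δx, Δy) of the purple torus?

(3.1, 2.6)

From the two frames, the purple torus sits at roughly (9.5, 1.2) before and (12.6, 3.8) after.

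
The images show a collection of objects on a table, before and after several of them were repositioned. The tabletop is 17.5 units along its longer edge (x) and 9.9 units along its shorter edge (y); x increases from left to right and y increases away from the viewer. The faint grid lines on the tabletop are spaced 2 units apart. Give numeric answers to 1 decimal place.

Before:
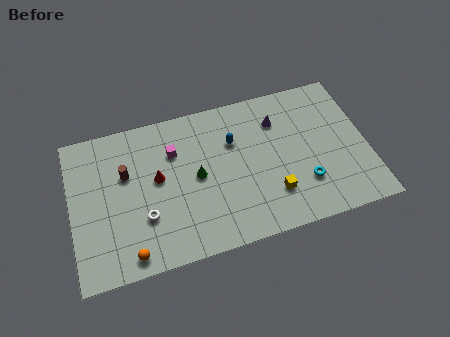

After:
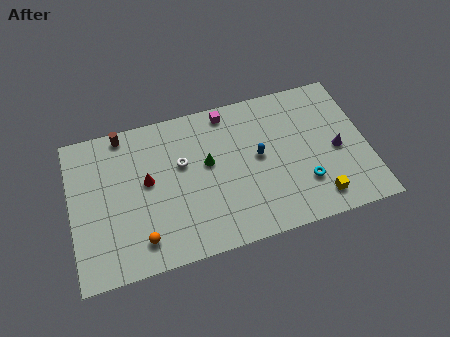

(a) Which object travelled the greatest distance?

the purple cone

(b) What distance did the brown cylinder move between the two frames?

2.7

From (3.3, 6.3) to (3.3, 9.0), the brown cylinder covered √(0.0² + 2.7²) ≈ 2.7 units.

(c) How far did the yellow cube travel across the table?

2.8

The yellow cube moved from about (11.7, 2.6) to (14.3, 1.6), a distance of √(2.6² + 1.0²) ≈ 2.8.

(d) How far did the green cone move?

1.0

The green cone was near (7.4, 5.0) before and (8.1, 5.7) after, so it travelled √(0.7² + 0.7²) ≈ 1.0 units.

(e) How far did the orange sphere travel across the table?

1.0

The orange sphere was near (3.2, 1.1) before and (3.9, 1.8) after, so it travelled √(0.7² + 0.7²) ≈ 1.0 units.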